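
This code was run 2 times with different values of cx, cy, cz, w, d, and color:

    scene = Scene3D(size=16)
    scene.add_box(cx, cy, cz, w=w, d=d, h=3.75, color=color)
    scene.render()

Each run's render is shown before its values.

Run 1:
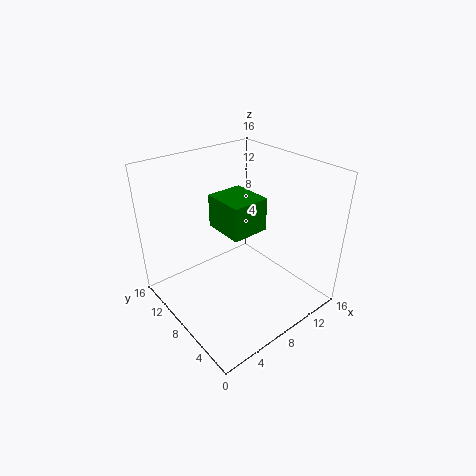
cx = 6.5, cy = 6.5, cz = 8.75, w = 4.25, d = 4.75, color = 'green'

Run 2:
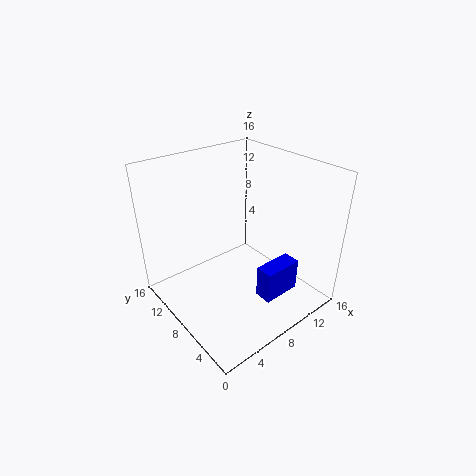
cx = 8.5, cy = 3.25, cz = 1.5, w = 4.5, d = 2, color = 'blue'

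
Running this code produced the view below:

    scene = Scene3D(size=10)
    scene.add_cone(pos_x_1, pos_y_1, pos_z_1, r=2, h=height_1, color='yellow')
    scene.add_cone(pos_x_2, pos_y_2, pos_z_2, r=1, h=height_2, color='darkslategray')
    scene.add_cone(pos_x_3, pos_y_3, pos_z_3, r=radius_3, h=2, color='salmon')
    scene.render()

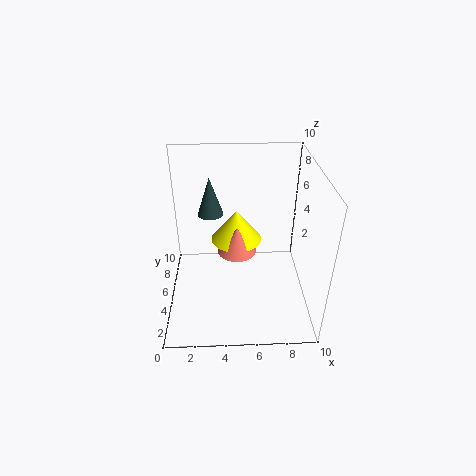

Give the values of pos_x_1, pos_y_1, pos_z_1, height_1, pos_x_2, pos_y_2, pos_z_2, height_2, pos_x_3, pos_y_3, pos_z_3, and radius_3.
pos_x_1 = 5; pos_y_1 = 8; pos_z_1 = 3; height_1 = 2.5; pos_x_2 = 3; pos_y_2 = 8.5; pos_z_2 = 5; height_2 = 3; pos_x_3 = 5; pos_y_3 = 7; pos_z_3 = 2.5; radius_3 = 1.5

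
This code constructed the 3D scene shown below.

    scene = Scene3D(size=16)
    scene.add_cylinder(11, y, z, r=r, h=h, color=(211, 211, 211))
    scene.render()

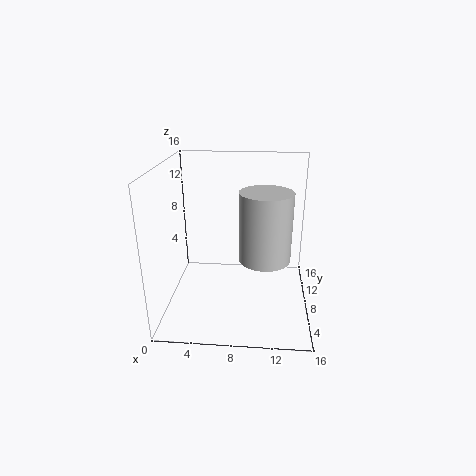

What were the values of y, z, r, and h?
y = 9; z = 5; r = 3; h = 8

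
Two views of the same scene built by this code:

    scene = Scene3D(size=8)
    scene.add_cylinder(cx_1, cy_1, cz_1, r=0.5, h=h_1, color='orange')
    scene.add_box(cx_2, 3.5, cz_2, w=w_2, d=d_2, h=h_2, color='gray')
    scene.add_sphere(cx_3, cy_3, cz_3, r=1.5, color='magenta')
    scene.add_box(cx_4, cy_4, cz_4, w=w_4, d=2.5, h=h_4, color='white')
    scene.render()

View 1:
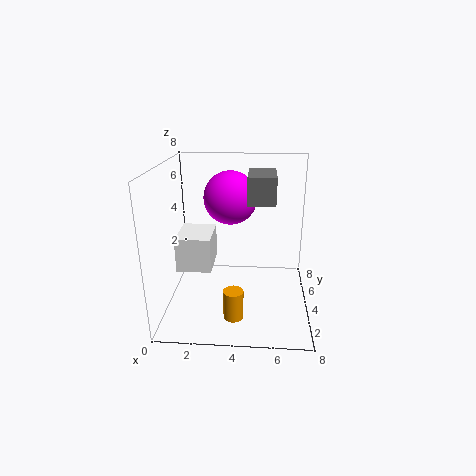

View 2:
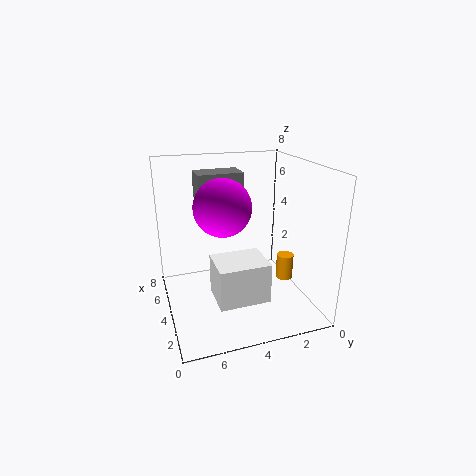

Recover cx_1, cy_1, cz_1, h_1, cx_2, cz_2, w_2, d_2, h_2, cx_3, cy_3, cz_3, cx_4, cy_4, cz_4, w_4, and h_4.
cx_1 = 4; cy_1 = 1; cz_1 = 1; h_1 = 1.5; cx_2 = 4.5; cz_2 = 6; w_2 = 1.5; d_2 = 2.5; h_2 = 1.5; cx_3 = 3.5; cy_3 = 5; cz_3 = 6; cx_4 = 0.5; cy_4 = 3.5; cz_4 = 2; w_4 = 2; h_4 = 2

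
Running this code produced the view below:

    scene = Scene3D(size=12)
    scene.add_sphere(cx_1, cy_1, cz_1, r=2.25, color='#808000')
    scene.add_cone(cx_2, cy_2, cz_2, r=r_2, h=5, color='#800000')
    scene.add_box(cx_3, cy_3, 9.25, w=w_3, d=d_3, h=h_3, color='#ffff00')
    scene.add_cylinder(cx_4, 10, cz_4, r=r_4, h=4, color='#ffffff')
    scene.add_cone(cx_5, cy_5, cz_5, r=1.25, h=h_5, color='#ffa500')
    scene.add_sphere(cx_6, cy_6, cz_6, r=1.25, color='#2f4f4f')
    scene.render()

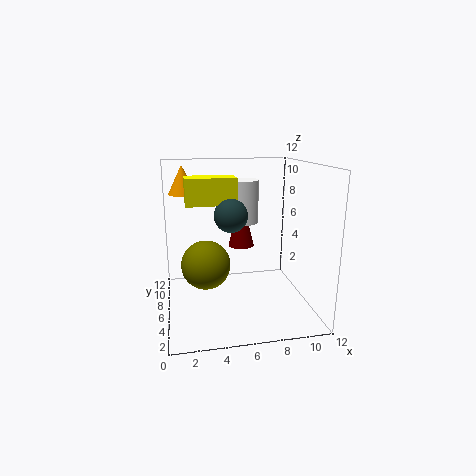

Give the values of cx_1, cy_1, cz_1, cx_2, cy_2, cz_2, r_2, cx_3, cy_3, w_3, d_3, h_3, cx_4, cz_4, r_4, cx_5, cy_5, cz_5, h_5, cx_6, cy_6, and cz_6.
cx_1 = 3.5
cy_1 = 8.5
cz_1 = 2.75
cx_2 = 7.25
cy_2 = 10.5
cz_2 = 3.75
r_2 = 1.25
cx_3 = 1.75
cy_3 = 3.75
w_3 = 3.75
d_3 = 2
h_3 = 2
cx_4 = 7.25
cz_4 = 6.25
r_4 = 1.5
cx_5 = 1.75
cy_5 = 9.25
cz_5 = 9.25
h_5 = 2.5
cx_6 = 5
cy_6 = 3.75
cz_6 = 8.5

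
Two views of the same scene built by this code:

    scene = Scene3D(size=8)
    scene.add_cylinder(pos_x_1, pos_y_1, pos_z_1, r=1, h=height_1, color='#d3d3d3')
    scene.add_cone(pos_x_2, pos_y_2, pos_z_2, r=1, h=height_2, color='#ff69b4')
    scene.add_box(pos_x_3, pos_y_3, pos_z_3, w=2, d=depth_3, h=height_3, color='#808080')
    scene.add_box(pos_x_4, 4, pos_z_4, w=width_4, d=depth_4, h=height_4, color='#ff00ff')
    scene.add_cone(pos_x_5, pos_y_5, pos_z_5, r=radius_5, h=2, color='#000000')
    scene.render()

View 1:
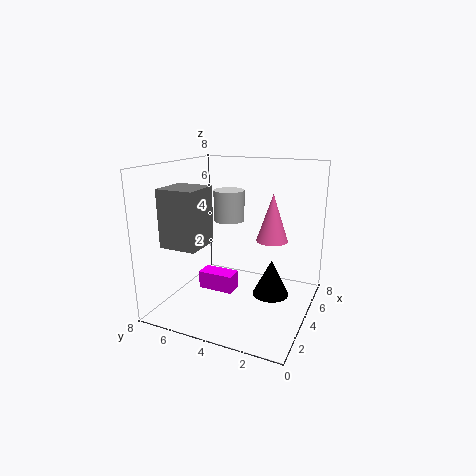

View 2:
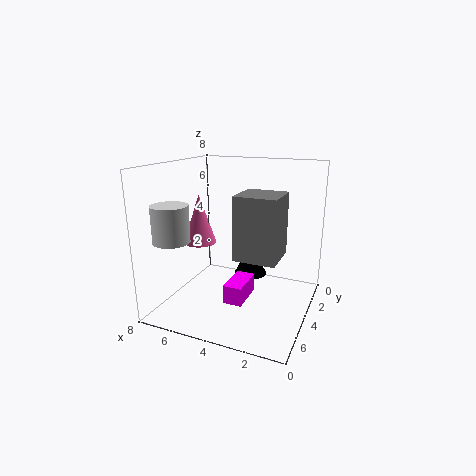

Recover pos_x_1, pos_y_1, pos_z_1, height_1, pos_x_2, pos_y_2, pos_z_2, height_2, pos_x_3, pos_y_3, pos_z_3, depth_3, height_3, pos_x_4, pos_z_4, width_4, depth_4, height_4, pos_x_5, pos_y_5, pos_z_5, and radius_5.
pos_x_1 = 7
pos_y_1 = 6
pos_z_1 = 4
height_1 = 2
pos_x_2 = 7
pos_y_2 = 3
pos_z_2 = 3
height_2 = 3
pos_x_3 = 1
pos_y_3 = 5
pos_z_3 = 4
depth_3 = 2
height_3 = 3
pos_x_4 = 3
pos_z_4 = 1
width_4 = 1
depth_4 = 2
height_4 = 1
pos_x_5 = 4
pos_y_5 = 2
pos_z_5 = 1
radius_5 = 1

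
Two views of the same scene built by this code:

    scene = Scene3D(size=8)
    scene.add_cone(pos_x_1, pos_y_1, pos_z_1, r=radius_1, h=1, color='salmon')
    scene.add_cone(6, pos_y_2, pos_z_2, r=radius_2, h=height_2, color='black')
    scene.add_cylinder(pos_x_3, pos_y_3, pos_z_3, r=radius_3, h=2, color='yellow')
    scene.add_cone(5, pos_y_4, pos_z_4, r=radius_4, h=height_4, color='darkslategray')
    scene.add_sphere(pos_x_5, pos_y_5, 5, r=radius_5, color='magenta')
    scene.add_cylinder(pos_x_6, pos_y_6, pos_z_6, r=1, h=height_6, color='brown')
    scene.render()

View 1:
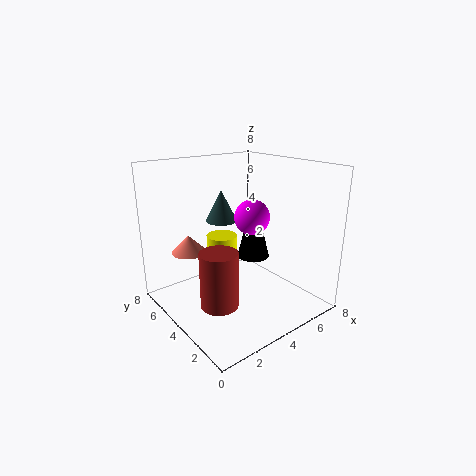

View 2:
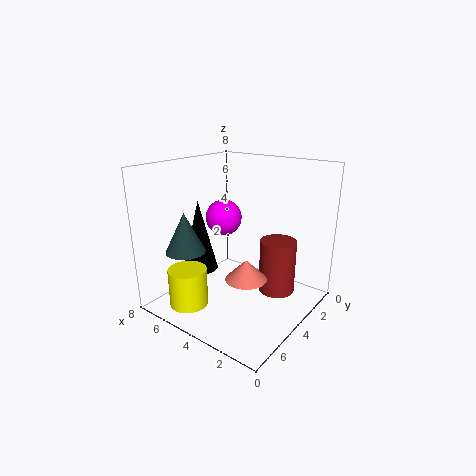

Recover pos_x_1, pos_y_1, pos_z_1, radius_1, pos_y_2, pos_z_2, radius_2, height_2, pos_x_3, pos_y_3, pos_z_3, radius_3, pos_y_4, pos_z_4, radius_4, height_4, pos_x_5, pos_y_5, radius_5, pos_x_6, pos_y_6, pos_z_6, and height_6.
pos_x_1 = 2
pos_y_1 = 6
pos_z_1 = 3
radius_1 = 1
pos_y_2 = 5
pos_z_2 = 2
radius_2 = 1
height_2 = 4
pos_x_3 = 5
pos_y_3 = 7
pos_z_3 = 1
radius_3 = 1
pos_y_4 = 7
pos_z_4 = 4
radius_4 = 1
height_4 = 2
pos_x_5 = 5
pos_y_5 = 4
radius_5 = 1
pos_x_6 = 2
pos_y_6 = 3
pos_z_6 = 1
height_6 = 3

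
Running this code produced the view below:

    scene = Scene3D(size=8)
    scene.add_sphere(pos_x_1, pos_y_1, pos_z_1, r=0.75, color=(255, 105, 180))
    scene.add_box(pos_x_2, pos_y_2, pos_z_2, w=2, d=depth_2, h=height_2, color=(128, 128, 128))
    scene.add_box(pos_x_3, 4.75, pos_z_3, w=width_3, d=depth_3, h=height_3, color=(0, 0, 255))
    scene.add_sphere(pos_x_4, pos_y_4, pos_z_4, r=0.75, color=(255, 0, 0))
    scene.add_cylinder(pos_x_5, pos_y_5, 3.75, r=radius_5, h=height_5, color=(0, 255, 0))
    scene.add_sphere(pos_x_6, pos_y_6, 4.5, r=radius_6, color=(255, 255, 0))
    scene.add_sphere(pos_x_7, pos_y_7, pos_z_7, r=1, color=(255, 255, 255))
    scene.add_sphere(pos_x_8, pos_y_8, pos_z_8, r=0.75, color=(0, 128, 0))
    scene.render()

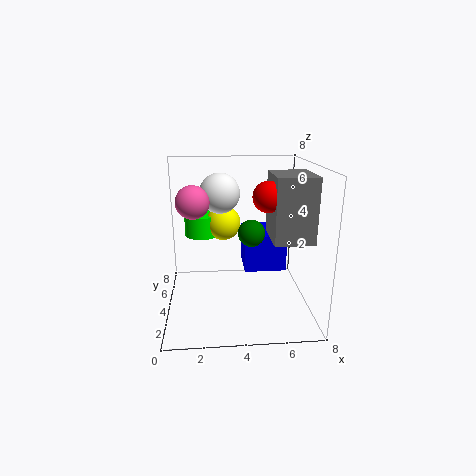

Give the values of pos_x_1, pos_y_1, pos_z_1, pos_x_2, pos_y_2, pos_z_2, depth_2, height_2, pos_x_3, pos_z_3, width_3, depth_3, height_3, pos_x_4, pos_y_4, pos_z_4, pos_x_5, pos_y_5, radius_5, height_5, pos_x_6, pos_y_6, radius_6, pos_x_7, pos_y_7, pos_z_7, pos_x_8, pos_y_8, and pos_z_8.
pos_x_1 = 1.75, pos_y_1 = 1.25, pos_z_1 = 6.75, pos_x_2 = 5.5, pos_y_2 = 1.25, pos_z_2 = 4.5, depth_2 = 2.5, height_2 = 3.25, pos_x_3 = 4.5, pos_z_3 = 1.5, width_3 = 2.5, depth_3 = 2.75, height_3 = 2.25, pos_x_4 = 5.25, pos_y_4 = 2, pos_z_4 = 6.75, pos_x_5 = 2, pos_y_5 = 5.5, radius_5 = 1, height_5 = 1.25, pos_x_6 = 3.25, pos_y_6 = 5.25, radius_6 = 1, pos_x_7 = 3, pos_y_7 = 3, pos_z_7 = 6.75, pos_x_8 = 4.75, pos_y_8 = 4, pos_z_8 = 4.25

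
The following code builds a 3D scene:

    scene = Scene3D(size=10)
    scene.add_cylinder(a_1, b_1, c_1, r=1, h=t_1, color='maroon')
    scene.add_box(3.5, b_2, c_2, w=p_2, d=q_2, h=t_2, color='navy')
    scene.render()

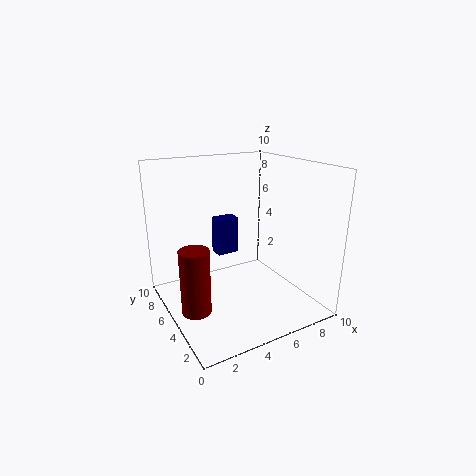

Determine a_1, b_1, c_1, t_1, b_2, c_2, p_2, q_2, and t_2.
a_1 = 1.5; b_1 = 4.5; c_1 = 0.5; t_1 = 4.5; b_2 = 5; c_2 = 4; p_2 = 1.5; q_2 = 1; t_2 = 2.5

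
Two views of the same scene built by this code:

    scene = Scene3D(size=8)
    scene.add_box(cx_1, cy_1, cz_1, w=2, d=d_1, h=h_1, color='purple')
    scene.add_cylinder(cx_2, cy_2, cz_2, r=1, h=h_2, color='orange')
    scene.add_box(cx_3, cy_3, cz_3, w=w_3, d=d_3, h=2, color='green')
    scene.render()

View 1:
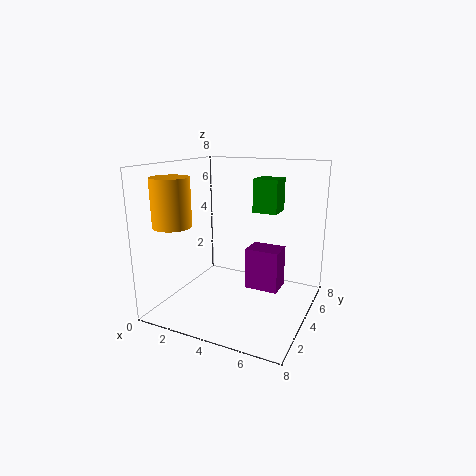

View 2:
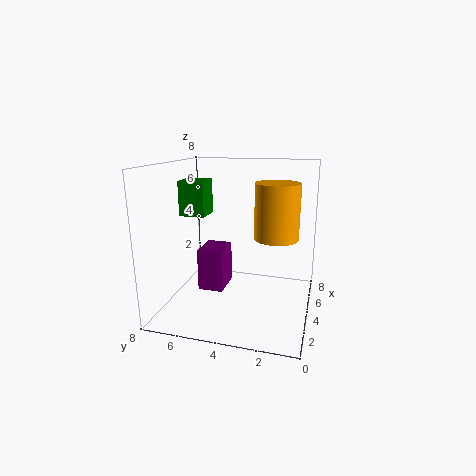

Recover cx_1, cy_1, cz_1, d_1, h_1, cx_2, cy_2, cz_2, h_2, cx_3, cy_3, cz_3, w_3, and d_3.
cx_1 = 4, cy_1 = 5, cz_1 = 0.5, d_1 = 1.5, h_1 = 2.5, cx_2 = 1.5, cy_2 = 1.5, cz_2 = 5, h_2 = 2.5, cx_3 = 4, cy_3 = 6, cz_3 = 5, w_3 = 1.5, d_3 = 1.5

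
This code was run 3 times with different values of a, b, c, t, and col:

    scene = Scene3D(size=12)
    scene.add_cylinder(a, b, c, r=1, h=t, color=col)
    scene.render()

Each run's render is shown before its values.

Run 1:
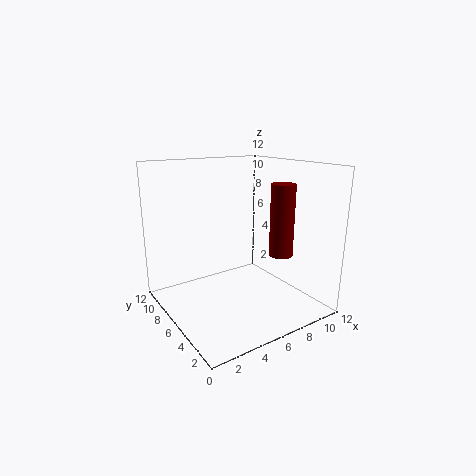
a = 9; b = 4; c = 4.5; t = 6; col = 'maroon'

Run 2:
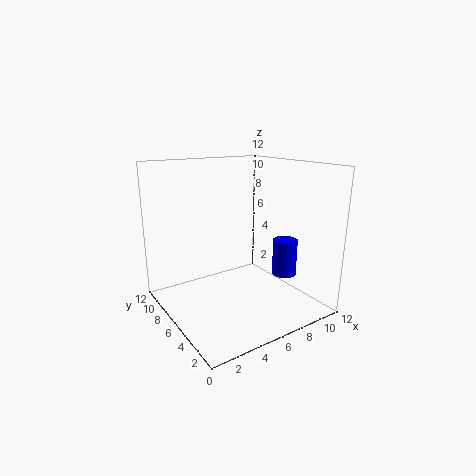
a = 9; b = 3.5; c = 3; t = 3; col = 'blue'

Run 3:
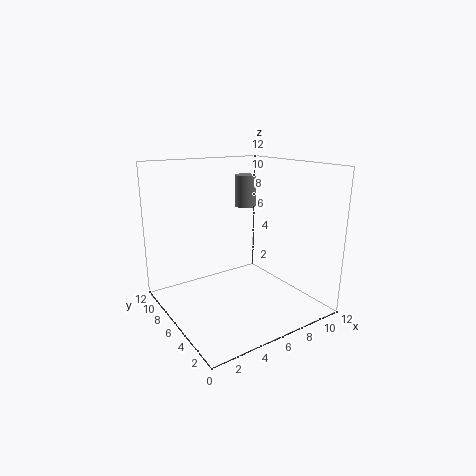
a = 9.5; b = 10; c = 7.5; t = 3; col = 'gray'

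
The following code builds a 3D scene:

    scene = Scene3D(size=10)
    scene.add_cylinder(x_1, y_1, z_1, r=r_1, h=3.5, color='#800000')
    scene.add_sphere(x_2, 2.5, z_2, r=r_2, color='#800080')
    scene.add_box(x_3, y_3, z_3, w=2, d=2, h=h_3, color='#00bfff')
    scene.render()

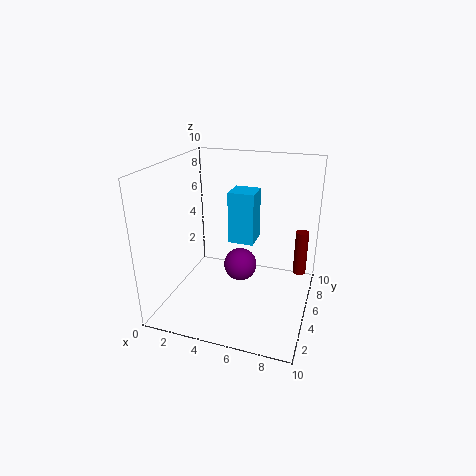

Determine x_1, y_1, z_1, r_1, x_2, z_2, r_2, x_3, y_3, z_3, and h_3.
x_1 = 9
y_1 = 8.5
z_1 = 1
r_1 = 0.5
x_2 = 6
z_2 = 4.5
r_2 = 1
x_3 = 3.5
y_3 = 7
z_3 = 3.5
h_3 = 4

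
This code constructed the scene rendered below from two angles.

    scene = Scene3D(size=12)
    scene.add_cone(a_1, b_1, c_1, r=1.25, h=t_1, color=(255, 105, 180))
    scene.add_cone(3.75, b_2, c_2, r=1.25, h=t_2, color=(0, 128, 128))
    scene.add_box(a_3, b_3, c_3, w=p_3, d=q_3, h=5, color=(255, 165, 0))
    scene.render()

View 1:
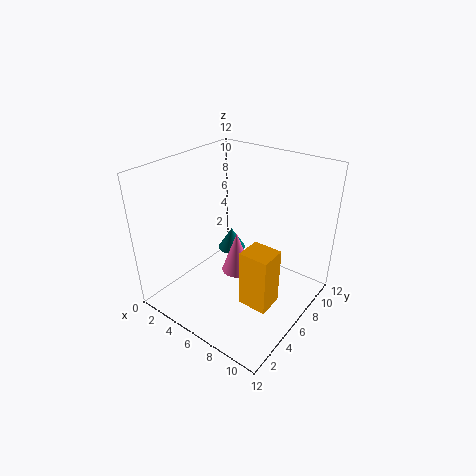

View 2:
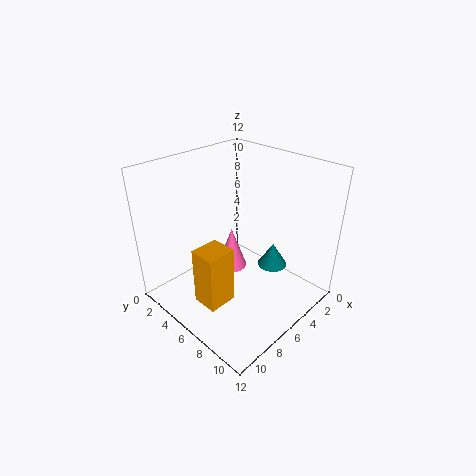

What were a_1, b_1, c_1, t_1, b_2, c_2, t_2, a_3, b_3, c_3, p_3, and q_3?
a_1 = 6.25
b_1 = 5.5
c_1 = 3.25
t_1 = 3.5
b_2 = 8
c_2 = 3.25
t_2 = 2
a_3 = 7.25
b_3 = 4.5
c_3 = 0.75
p_3 = 2.5
q_3 = 2.25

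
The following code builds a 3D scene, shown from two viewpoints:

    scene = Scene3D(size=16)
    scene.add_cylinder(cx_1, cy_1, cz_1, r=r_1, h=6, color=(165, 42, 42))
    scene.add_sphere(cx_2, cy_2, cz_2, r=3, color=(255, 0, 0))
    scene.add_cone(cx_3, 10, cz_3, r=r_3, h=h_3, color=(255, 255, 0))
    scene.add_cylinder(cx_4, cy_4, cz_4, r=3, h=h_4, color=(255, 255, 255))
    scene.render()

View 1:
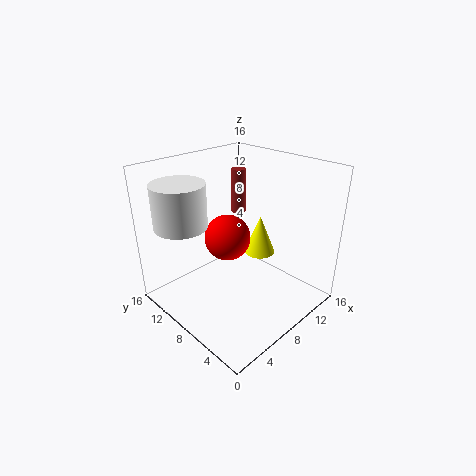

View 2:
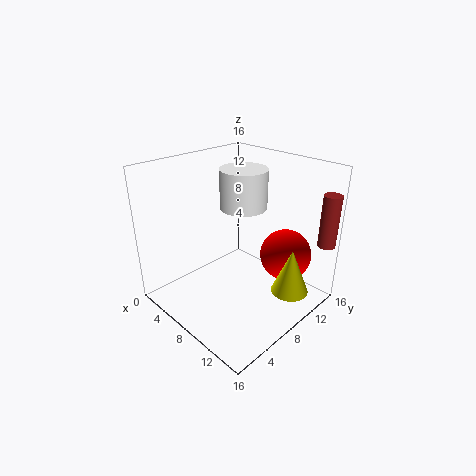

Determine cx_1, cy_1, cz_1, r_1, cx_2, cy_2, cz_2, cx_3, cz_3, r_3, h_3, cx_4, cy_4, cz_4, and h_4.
cx_1 = 15, cy_1 = 15, cz_1 = 7, r_1 = 1, cx_2 = 11, cy_2 = 13, cz_2 = 5, cx_3 = 14, cz_3 = 3, r_3 = 2, h_3 = 5, cx_4 = 4, cy_4 = 13, cz_4 = 9, h_4 = 5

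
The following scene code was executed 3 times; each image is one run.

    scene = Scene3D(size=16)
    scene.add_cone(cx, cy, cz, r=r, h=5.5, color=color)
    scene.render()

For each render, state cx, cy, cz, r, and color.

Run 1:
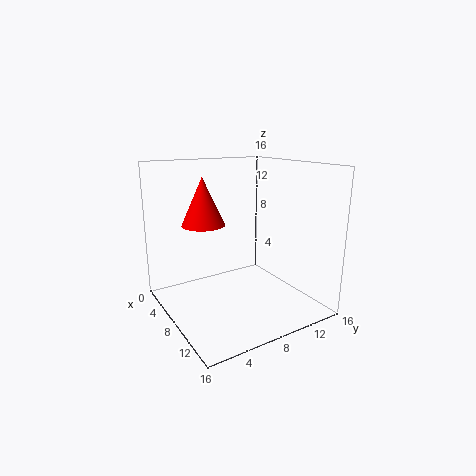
cx = 4.5, cy = 5.5, cz = 9, r = 2.5, color = 'red'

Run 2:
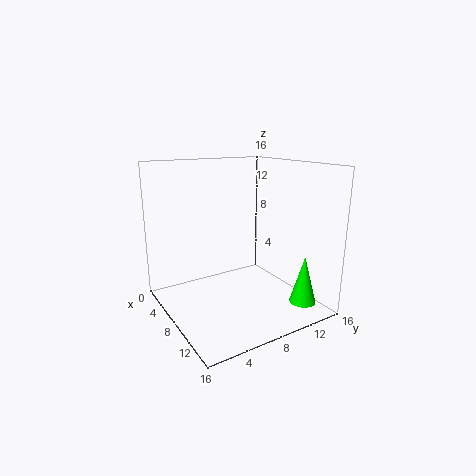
cx = 12.5, cy = 14, cz = 0.5, r = 1.5, color = 'lime'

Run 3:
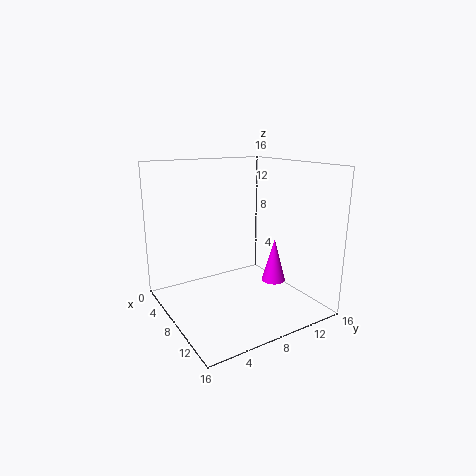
cx = 7, cy = 14, cz = 1, r = 1.5, color = 'magenta'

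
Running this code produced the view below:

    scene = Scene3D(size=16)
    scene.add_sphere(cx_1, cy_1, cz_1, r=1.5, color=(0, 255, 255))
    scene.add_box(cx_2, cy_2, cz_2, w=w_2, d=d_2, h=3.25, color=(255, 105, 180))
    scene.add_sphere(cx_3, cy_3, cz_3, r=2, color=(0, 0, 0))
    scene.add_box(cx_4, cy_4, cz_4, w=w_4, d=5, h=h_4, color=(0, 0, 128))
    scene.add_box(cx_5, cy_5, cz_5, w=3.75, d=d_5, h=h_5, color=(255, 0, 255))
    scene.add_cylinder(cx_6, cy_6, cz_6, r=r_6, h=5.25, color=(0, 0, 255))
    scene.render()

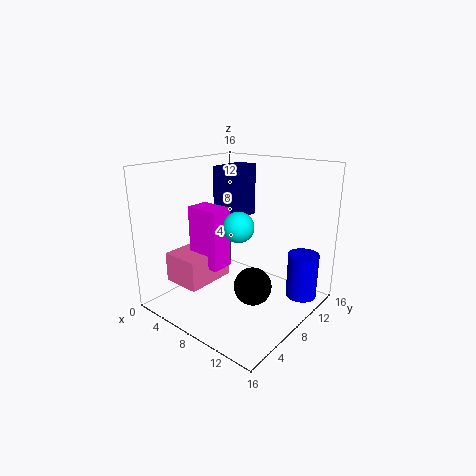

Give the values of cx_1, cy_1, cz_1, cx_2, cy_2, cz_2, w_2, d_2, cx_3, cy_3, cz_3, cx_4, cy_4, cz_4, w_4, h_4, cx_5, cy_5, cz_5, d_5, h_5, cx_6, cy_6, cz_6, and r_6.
cx_1 = 10.75
cy_1 = 4.75
cz_1 = 10.75
cx_2 = 2.75
cy_2 = 2
cz_2 = 3.5
w_2 = 4.25
d_2 = 5.5
cx_3 = 11.25
cy_3 = 6.5
cz_3 = 3.75
cx_4 = 2
cy_4 = 10.5
cz_4 = 8.5
w_4 = 2.75
h_4 = 6.5
cx_5 = 4.25
cy_5 = 4.25
cz_5 = 5.25
d_5 = 2.5
h_5 = 6.5
cx_6 = 13.75
cy_6 = 12.75
cz_6 = 0.75
r_6 = 1.75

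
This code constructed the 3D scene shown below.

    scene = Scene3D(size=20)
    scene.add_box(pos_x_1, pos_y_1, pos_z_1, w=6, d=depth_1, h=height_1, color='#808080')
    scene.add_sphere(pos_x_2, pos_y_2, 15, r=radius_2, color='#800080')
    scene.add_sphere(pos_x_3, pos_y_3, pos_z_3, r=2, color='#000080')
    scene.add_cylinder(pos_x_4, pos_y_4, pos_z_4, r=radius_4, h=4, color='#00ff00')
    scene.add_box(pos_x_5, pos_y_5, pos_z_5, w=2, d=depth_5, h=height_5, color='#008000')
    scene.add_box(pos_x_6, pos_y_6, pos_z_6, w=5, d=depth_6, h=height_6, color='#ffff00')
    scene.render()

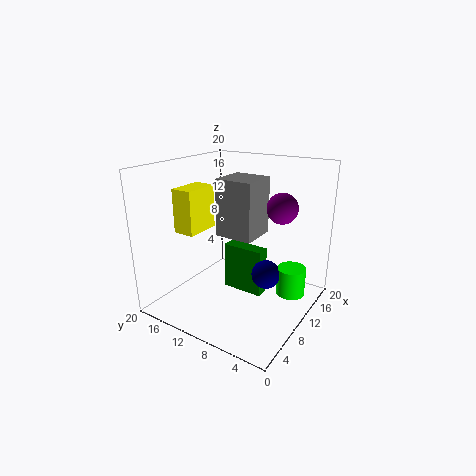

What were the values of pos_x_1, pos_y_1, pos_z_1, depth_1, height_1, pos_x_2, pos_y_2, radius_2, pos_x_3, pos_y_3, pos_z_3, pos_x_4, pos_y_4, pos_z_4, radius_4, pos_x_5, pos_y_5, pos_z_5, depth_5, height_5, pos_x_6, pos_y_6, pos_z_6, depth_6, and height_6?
pos_x_1 = 13, pos_y_1 = 10, pos_z_1 = 8, depth_1 = 6, height_1 = 9, pos_x_2 = 11, pos_y_2 = 4, radius_2 = 2, pos_x_3 = 11, pos_y_3 = 6, pos_z_3 = 5, pos_x_4 = 13, pos_y_4 = 3, pos_z_4 = 2, radius_4 = 2, pos_x_5 = 11, pos_y_5 = 7, pos_z_5 = 1, depth_5 = 6, height_5 = 7, pos_x_6 = 5, pos_y_6 = 14, pos_z_6 = 11, depth_6 = 3, height_6 = 6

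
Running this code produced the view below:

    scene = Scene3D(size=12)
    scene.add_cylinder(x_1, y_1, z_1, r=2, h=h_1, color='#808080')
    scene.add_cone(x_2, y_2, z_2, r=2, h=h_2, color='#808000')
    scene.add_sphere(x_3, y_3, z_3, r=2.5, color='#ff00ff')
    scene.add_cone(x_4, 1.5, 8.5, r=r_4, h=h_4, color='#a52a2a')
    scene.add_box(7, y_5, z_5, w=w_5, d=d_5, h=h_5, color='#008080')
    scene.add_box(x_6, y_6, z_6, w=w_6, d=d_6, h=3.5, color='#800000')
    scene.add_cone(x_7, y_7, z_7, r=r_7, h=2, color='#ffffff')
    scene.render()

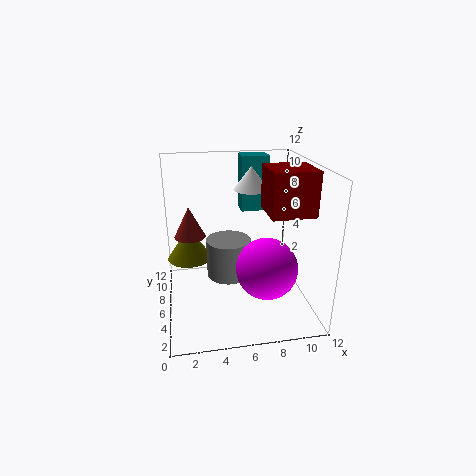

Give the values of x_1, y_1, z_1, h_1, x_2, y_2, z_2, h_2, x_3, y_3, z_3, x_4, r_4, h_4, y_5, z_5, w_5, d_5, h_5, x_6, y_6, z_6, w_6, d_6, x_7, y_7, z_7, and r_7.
x_1 = 5.5; y_1 = 8; z_1 = 1.5; h_1 = 3.5; x_2 = 2; y_2 = 9; z_2 = 3; h_2 = 3; x_3 = 8; y_3 = 4; z_3 = 4; x_4 = 2; r_4 = 1; h_4 = 2; y_5 = 9.5; z_5 = 7; w_5 = 2.5; d_5 = 2; h_5 = 5; x_6 = 8; y_6 = 3; z_6 = 8.5; w_6 = 3.5; d_6 = 3.5; x_7 = 7.5; y_7 = 8; z_7 = 9.5; r_7 = 1.5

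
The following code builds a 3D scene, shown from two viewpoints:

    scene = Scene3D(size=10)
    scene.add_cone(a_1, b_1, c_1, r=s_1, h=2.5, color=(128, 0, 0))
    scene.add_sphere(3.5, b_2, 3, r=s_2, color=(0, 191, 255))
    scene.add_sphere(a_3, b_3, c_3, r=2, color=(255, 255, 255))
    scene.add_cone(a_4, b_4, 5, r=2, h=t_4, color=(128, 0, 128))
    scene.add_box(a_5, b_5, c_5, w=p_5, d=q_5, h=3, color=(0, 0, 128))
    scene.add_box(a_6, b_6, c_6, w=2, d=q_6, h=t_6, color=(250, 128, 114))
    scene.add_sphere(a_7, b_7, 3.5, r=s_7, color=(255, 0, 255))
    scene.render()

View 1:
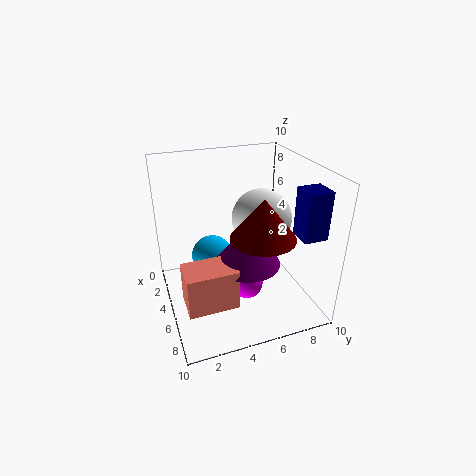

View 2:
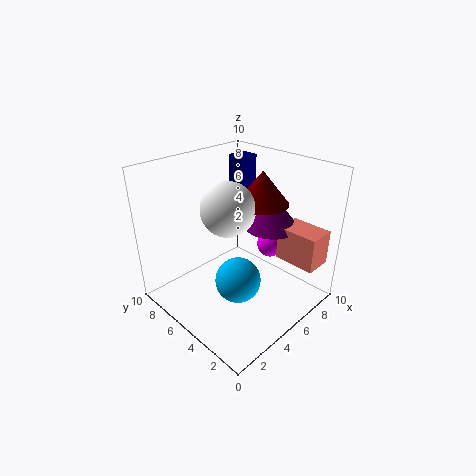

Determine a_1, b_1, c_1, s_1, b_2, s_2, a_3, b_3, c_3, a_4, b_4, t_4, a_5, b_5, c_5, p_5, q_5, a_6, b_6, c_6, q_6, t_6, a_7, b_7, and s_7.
a_1 = 8, b_1 = 5.5, c_1 = 6.5, s_1 = 2, b_2 = 3.5, s_2 = 1.5, a_3 = 5.5, b_3 = 6.5, c_3 = 6.5, a_4 = 8, b_4 = 4.5, t_4 = 2.5, a_5 = 8, b_5 = 7.5, c_5 = 6.5, p_5 = 1.5, q_5 = 1.5, a_6 = 7.5, b_6 = 0.5, c_6 = 3, q_6 = 3, t_6 = 2.5, a_7 = 8, b_7 = 4.5, s_7 = 1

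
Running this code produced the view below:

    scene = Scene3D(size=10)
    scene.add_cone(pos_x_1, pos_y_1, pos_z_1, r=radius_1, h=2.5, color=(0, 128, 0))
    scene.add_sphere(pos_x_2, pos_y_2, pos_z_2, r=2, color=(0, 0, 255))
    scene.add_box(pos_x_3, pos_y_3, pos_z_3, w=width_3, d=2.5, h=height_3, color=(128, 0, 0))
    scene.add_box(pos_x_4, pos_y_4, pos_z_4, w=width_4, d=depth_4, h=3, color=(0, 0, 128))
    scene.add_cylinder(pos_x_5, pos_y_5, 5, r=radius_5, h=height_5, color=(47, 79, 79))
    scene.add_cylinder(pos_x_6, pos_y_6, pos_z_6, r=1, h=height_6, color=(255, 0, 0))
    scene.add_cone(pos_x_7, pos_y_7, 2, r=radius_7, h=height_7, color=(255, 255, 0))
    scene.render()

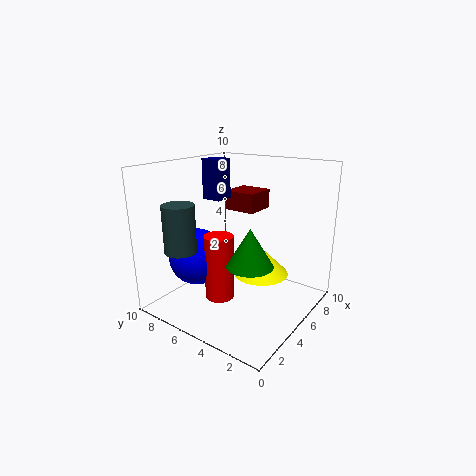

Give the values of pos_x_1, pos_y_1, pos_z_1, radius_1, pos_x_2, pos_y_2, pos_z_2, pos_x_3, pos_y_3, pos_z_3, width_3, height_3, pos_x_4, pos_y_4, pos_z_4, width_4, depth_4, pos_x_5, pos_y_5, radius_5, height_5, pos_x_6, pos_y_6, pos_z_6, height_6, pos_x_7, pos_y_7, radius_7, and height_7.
pos_x_1 = 3.5, pos_y_1 = 3, pos_z_1 = 4, radius_1 = 1.5, pos_x_2 = 3.5, pos_y_2 = 7.5, pos_z_2 = 3.5, pos_x_3 = 7.5, pos_y_3 = 5.5, pos_z_3 = 6, width_3 = 2.5, height_3 = 1.5, pos_x_4 = 6, pos_y_4 = 7.5, pos_z_4 = 7, width_4 = 1.5, depth_4 = 1.5, pos_x_5 = 1, pos_y_5 = 6.5, radius_5 = 1, height_5 = 3, pos_x_6 = 3.5, pos_y_6 = 5.5, pos_z_6 = 1, height_6 = 4.5, pos_x_7 = 6.5, pos_y_7 = 4, radius_7 = 2, height_7 = 2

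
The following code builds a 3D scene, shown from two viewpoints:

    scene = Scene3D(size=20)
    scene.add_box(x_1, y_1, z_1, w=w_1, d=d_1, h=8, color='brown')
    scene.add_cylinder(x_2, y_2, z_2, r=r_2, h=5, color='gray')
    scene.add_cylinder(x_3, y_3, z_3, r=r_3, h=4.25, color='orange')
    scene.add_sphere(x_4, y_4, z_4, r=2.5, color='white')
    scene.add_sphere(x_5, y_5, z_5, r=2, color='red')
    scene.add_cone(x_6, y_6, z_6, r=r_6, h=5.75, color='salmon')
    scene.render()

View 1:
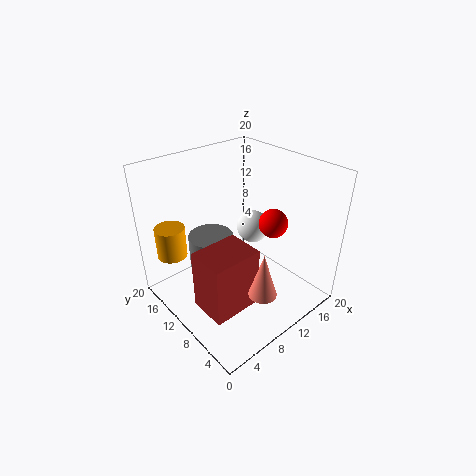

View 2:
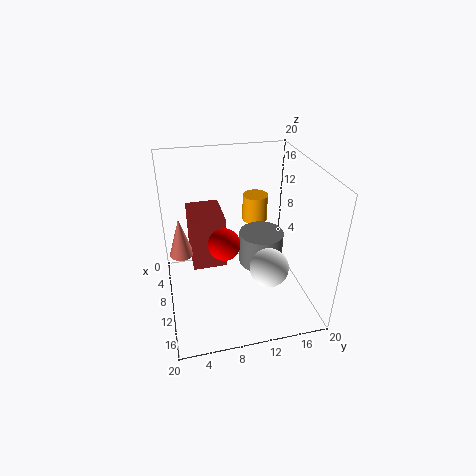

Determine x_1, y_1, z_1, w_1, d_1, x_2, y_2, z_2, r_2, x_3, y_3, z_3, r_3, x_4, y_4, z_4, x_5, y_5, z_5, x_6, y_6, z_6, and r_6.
x_1 = 1.5; y_1 = 3.75; z_1 = 4; w_1 = 6.5; d_1 = 5; x_2 = 8.25; y_2 = 14; z_2 = 4.25; r_2 = 3.25; x_3 = 2.25; y_3 = 14.75; z_3 = 8.25; r_3 = 2; x_4 = 15.5; y_4 = 12.75; z_4 = 8.5; x_5 = 14; y_5 = 7.25; z_5 = 12; x_6 = 7.25; y_6 = 2.25; z_6 = 6.75; r_6 = 1.75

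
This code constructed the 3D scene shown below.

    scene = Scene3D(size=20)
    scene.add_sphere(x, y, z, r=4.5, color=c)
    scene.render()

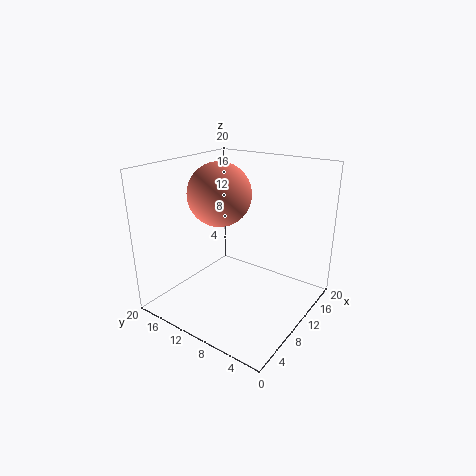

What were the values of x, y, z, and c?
x = 10.5
y = 13.5
z = 15.5
c = 'salmon'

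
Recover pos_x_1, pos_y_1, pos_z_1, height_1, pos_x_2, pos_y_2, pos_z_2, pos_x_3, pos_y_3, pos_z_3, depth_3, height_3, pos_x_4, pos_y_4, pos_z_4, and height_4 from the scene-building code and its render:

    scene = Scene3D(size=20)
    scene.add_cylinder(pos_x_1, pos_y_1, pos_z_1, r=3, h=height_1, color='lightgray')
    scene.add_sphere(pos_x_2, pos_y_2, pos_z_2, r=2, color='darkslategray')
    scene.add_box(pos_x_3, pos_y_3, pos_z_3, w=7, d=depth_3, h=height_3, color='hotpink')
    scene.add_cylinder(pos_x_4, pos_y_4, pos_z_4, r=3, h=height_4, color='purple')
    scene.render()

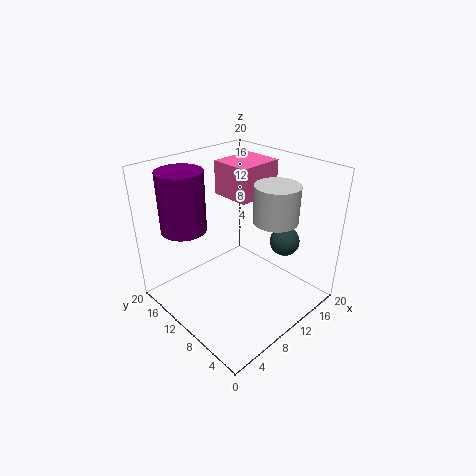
pos_x_1 = 13
pos_y_1 = 6
pos_z_1 = 13
height_1 = 5
pos_x_2 = 14
pos_y_2 = 5
pos_z_2 = 10
pos_x_3 = 12
pos_y_3 = 11
pos_z_3 = 14
depth_3 = 6
height_3 = 5
pos_x_4 = 4
pos_y_4 = 14
pos_z_4 = 12
height_4 = 8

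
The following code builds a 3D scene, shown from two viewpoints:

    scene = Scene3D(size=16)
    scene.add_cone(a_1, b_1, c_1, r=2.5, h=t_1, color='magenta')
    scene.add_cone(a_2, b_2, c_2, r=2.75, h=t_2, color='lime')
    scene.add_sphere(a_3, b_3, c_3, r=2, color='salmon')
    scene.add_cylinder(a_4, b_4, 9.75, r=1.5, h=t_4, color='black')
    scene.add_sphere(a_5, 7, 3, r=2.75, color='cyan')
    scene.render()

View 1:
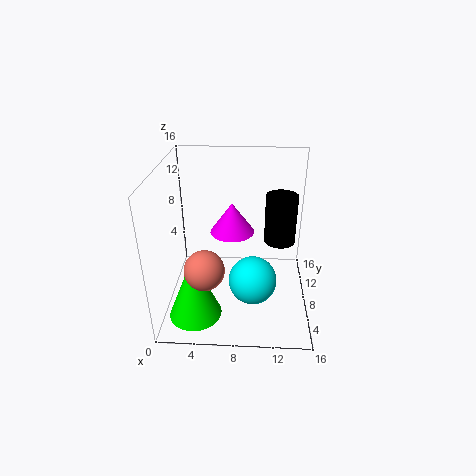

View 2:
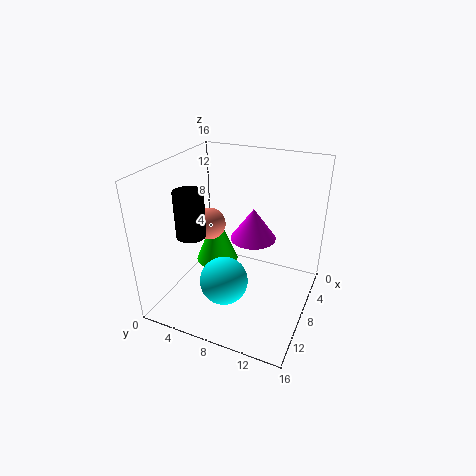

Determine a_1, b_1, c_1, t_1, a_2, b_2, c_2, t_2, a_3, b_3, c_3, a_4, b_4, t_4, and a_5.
a_1 = 7.25
b_1 = 9.5
c_1 = 8
t_1 = 3.5
a_2 = 3.75
b_2 = 3
c_2 = 1.5
t_2 = 6.75
a_3 = 5
b_3 = 2.75
c_3 = 7.25
a_4 = 12.25
b_4 = 4.75
t_4 = 4.75
a_5 = 9.75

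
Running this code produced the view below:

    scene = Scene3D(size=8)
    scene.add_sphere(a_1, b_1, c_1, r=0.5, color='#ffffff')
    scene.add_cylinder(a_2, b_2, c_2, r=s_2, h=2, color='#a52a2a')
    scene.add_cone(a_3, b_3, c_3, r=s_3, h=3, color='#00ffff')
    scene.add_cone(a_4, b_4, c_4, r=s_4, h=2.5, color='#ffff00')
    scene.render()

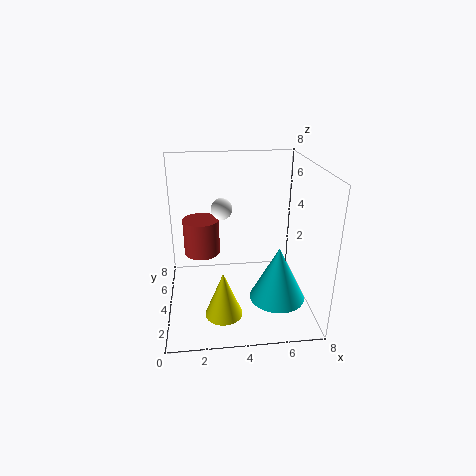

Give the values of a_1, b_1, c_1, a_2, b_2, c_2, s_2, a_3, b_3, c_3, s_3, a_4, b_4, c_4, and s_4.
a_1 = 3, b_1 = 2, c_1 = 6.5, a_2 = 2, b_2 = 4.5, c_2 = 3, s_2 = 1, a_3 = 6, b_3 = 2.5, c_3 = 1, s_3 = 1.5, a_4 = 3, b_4 = 2, c_4 = 0.5, s_4 = 1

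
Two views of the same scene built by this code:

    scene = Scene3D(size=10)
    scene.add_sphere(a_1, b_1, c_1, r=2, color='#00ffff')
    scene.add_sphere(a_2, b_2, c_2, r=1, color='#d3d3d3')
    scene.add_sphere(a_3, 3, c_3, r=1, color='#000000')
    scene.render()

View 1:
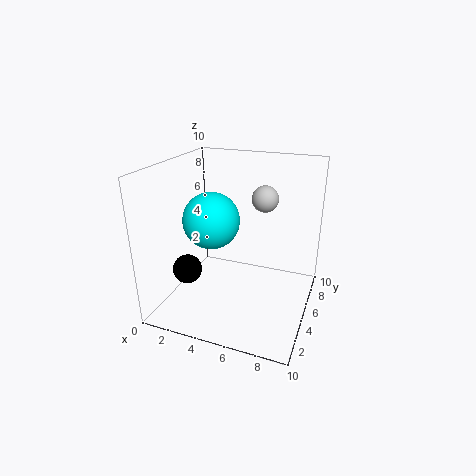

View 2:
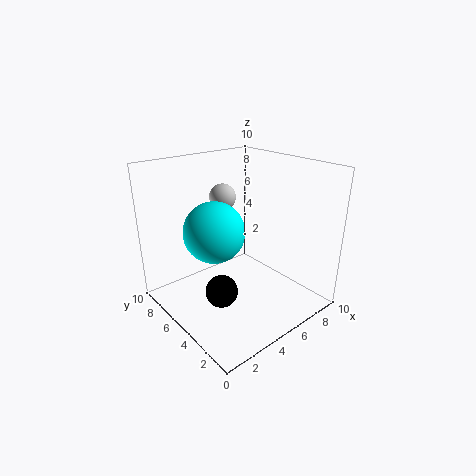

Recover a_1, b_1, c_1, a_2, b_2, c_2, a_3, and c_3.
a_1 = 3
b_1 = 5
c_1 = 6
a_2 = 6
b_2 = 8
c_2 = 7
a_3 = 2
c_3 = 3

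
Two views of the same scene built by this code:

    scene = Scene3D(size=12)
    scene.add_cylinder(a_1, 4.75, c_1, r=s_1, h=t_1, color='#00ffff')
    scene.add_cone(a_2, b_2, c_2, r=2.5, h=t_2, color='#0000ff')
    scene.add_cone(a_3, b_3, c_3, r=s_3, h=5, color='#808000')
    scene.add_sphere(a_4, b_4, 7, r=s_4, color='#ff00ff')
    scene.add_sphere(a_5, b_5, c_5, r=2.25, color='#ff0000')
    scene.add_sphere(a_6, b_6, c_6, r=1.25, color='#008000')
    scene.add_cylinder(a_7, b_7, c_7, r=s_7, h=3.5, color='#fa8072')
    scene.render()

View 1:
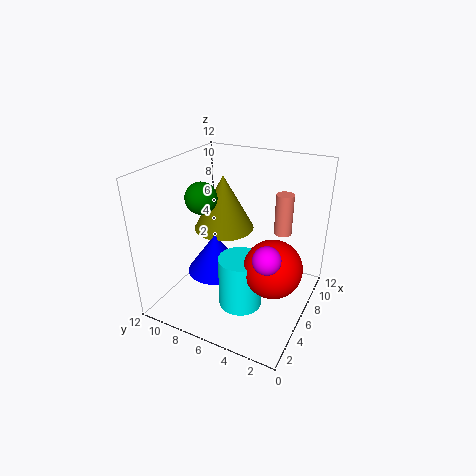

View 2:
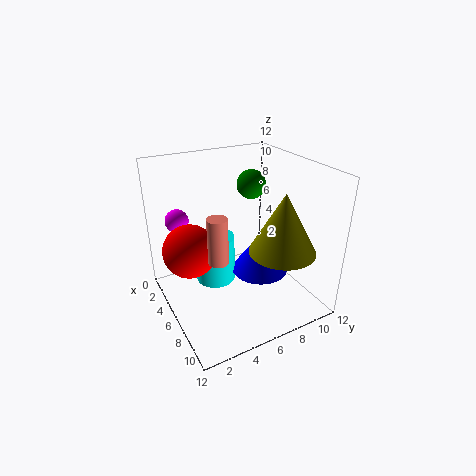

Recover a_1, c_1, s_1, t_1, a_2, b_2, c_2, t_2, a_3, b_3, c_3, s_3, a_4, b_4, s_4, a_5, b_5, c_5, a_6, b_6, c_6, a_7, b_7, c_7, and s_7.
a_1 = 4, c_1 = 1.25, s_1 = 1.75, t_1 = 4.25, a_2 = 6, b_2 = 8.25, c_2 = 2.25, t_2 = 3.5, a_3 = 8.5, b_3 = 8.75, c_3 = 5.25, s_3 = 2.75, a_4 = 2.5, b_4 = 2, s_4 = 1, a_5 = 4.5, b_5 = 2.25, c_5 = 5, a_6 = 4.25, b_6 = 8.25, c_6 = 9.75, a_7 = 8.5, b_7 = 3, c_7 = 6, s_7 = 0.75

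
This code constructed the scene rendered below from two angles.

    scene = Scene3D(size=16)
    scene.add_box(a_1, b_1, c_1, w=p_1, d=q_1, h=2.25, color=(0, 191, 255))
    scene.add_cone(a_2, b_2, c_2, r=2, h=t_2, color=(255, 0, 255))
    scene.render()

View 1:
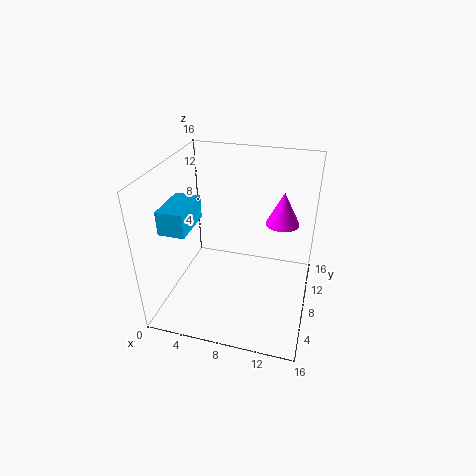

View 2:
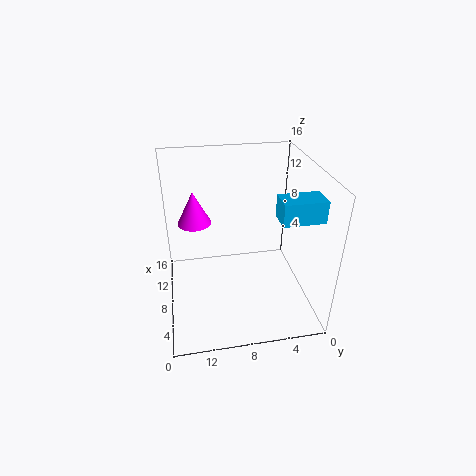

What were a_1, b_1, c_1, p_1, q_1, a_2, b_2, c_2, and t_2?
a_1 = 2.75, b_1 = 0.5, c_1 = 12, p_1 = 2.5, q_1 = 4.25, a_2 = 12.25, b_2 = 12.5, c_2 = 8, t_2 = 4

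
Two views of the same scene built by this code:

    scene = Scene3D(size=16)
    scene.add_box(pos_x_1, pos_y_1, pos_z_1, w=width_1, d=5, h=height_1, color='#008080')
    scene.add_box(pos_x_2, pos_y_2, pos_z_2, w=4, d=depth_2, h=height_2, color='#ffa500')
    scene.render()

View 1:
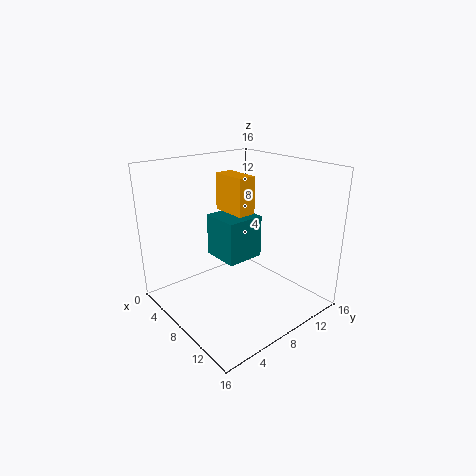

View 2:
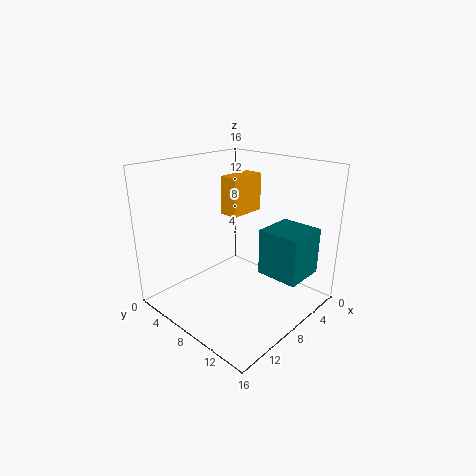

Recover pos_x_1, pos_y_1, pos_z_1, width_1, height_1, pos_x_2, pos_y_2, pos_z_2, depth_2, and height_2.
pos_x_1 = 0.5
pos_y_1 = 9
pos_z_1 = 3
width_1 = 5
height_1 = 5.5
pos_x_2 = 5.5
pos_y_2 = 7
pos_z_2 = 11
depth_2 = 2
height_2 = 4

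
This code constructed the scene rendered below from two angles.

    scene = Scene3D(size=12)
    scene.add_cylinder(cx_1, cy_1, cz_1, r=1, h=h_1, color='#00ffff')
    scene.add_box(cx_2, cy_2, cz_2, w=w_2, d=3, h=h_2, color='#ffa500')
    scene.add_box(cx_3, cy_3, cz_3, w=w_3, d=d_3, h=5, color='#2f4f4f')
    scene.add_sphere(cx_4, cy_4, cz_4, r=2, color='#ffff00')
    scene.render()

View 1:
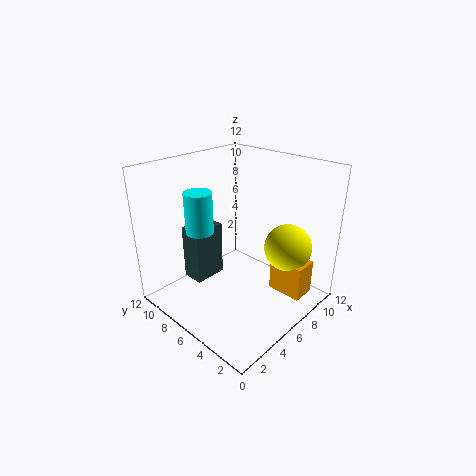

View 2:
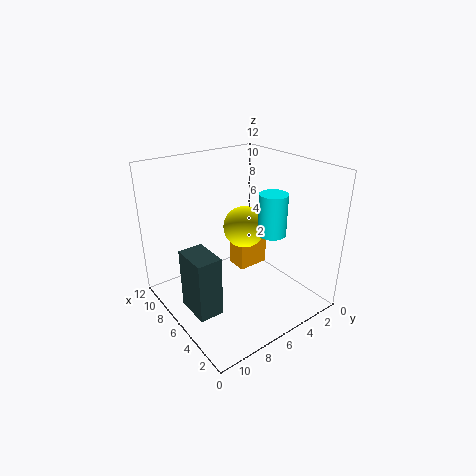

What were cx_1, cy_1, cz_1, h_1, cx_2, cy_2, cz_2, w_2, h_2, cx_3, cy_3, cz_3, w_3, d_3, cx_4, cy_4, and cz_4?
cx_1 = 2
cy_1 = 6
cz_1 = 8
h_1 = 3
cx_2 = 8
cy_2 = 1
cz_2 = 1
w_2 = 2
h_2 = 3
cx_3 = 4
cy_3 = 9
cz_3 = 1
w_3 = 3
d_3 = 2
cx_4 = 9
cy_4 = 3
cz_4 = 5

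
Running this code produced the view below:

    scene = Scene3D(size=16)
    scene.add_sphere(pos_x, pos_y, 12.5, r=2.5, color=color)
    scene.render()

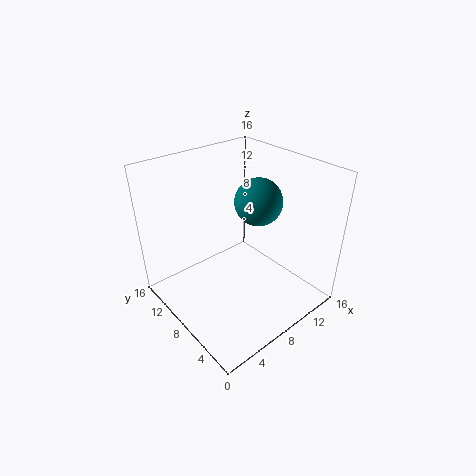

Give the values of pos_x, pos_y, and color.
pos_x = 9.5, pos_y = 6.5, color = 'teal'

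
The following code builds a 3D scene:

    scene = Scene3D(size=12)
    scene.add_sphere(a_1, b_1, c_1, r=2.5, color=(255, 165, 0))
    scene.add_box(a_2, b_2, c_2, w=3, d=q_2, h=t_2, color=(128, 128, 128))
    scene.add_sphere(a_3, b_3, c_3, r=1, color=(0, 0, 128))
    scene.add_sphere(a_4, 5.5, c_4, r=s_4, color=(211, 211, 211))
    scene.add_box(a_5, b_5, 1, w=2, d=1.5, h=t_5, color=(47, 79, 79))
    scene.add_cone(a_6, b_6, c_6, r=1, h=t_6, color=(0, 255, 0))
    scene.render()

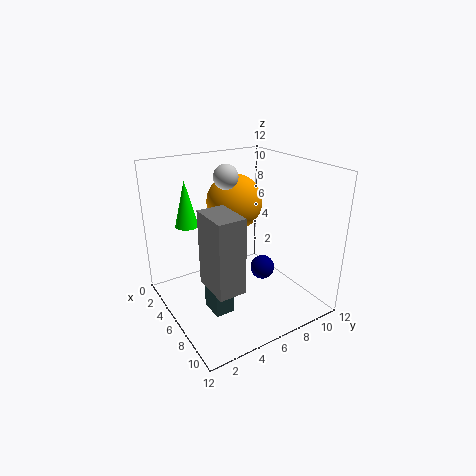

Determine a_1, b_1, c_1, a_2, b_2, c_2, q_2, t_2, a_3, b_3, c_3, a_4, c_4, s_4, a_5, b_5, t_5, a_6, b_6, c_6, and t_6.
a_1 = 3
b_1 = 7.5
c_1 = 8
a_2 = 8
b_2 = 1.5
c_2 = 4.5
q_2 = 2
t_2 = 5.5
a_3 = 7.5
b_3 = 7.5
c_3 = 3.5
a_4 = 5
c_4 = 11
s_4 = 1
a_5 = 6.5
b_5 = 2.5
t_5 = 3.5
a_6 = 2.5
b_6 = 3
c_6 = 6.5
t_6 = 4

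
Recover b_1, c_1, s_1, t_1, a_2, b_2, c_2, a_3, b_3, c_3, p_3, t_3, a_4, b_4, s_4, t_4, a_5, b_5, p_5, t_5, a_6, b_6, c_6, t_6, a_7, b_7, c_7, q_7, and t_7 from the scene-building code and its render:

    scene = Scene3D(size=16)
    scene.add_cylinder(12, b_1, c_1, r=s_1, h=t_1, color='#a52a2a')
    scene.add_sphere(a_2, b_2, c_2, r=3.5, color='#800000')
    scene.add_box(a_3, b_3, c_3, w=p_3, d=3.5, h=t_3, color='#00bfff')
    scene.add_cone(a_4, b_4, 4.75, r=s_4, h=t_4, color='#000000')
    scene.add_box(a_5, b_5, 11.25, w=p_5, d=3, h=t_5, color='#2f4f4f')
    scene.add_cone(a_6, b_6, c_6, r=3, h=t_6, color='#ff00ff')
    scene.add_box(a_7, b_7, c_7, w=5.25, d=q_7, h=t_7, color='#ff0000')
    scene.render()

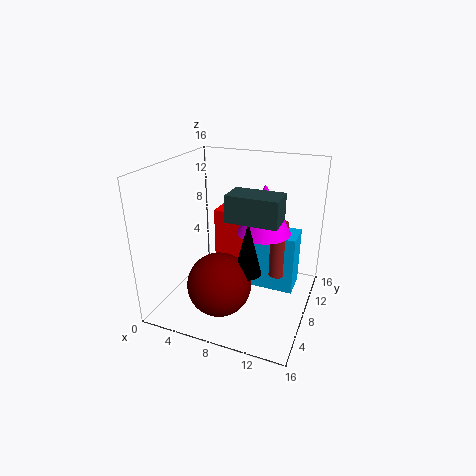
b_1 = 10.5, c_1 = 2.75, s_1 = 1, t_1 = 6.75, a_2 = 7, b_2 = 5, c_2 = 3.5, a_3 = 8.5, b_3 = 10, c_3 = 0.75, p_3 = 5.5, t_3 = 7, a_4 = 9.75, b_4 = 6.5, s_4 = 1.5, t_4 = 6, a_5 = 8, b_5 = 4.5, p_5 = 5.25, t_5 = 2.75, a_6 = 10.5, b_6 = 9.5, c_6 = 8.5, t_6 = 5.5, a_7 = 3.25, b_7 = 11.75, c_7 = 2.75, q_7 = 3, t_7 = 6.5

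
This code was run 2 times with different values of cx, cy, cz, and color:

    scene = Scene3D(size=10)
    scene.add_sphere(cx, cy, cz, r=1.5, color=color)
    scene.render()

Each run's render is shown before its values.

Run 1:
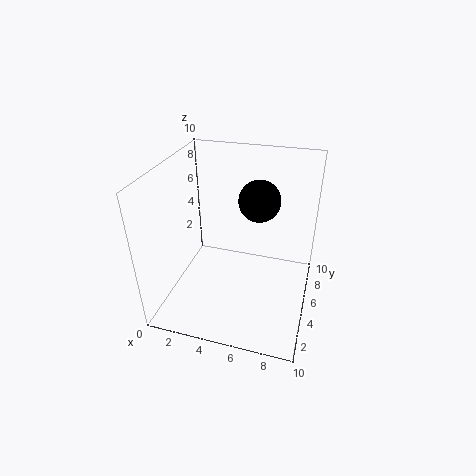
cx = 6
cy = 7
cz = 7
color = 'black'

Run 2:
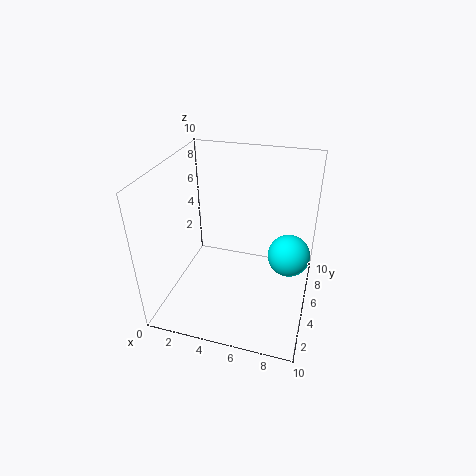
cx = 8.5
cy = 6
cz = 3.5
color = 'cyan'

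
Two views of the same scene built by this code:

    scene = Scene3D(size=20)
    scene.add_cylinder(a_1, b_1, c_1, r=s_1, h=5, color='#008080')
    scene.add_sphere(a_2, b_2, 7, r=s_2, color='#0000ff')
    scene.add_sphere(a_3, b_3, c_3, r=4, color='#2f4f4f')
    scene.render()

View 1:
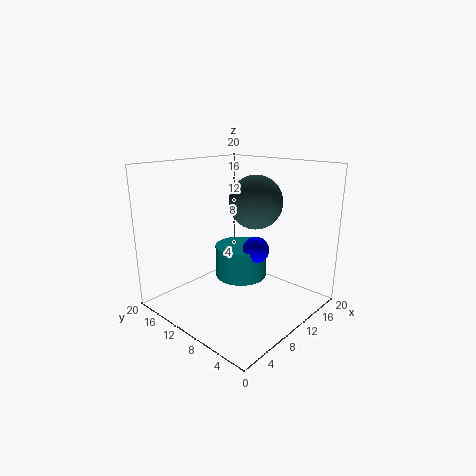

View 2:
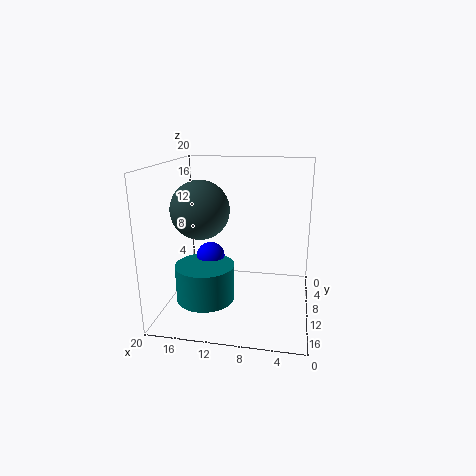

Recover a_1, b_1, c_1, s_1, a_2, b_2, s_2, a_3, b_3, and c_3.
a_1 = 14, b_1 = 13, c_1 = 2, s_1 = 4, a_2 = 14, b_2 = 10, s_2 = 2, a_3 = 15, b_3 = 11, c_3 = 14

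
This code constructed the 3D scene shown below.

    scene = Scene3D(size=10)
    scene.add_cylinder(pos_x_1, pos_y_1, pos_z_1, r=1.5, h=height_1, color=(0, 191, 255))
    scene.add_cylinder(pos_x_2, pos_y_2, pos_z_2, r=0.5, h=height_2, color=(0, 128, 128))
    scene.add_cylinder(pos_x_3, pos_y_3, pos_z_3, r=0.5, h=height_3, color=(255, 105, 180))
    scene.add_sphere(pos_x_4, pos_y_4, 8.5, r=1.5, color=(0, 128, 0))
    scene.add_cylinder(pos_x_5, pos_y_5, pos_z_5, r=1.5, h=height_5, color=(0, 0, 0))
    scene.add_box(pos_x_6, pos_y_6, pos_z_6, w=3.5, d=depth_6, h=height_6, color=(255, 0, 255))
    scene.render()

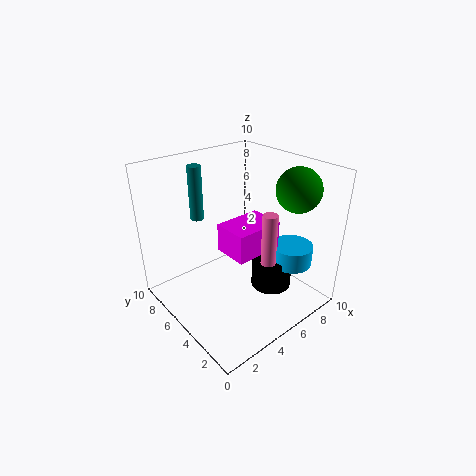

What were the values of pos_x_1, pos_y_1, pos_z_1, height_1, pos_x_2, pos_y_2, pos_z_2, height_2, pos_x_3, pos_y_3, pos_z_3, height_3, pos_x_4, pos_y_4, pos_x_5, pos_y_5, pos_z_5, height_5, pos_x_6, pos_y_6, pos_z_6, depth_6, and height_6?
pos_x_1 = 8.5
pos_y_1 = 3
pos_z_1 = 2.5
height_1 = 1.5
pos_x_2 = 4
pos_y_2 = 8.5
pos_z_2 = 5.5
height_2 = 4
pos_x_3 = 5.5
pos_y_3 = 2.5
pos_z_3 = 4
height_3 = 3.5
pos_x_4 = 8
pos_y_4 = 2.5
pos_x_5 = 7.5
pos_y_5 = 4
pos_z_5 = 0.5
height_5 = 2.5
pos_x_6 = 4
pos_y_6 = 3.5
pos_z_6 = 4
depth_6 = 2.5
height_6 = 2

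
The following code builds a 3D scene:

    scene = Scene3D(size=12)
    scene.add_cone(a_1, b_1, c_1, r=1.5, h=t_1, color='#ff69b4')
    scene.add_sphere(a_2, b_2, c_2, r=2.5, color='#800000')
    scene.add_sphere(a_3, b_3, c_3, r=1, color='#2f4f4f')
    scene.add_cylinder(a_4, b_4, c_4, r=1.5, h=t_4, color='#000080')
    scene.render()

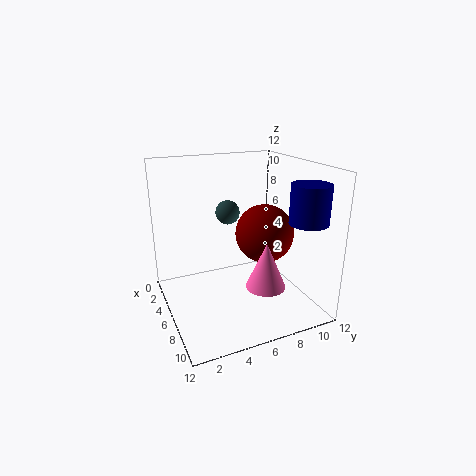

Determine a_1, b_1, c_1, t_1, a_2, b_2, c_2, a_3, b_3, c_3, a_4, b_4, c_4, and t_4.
a_1 = 10, b_1 = 6.5, c_1 = 3.5, t_1 = 3.5, a_2 = 6, b_2 = 8.5, c_2 = 6, a_3 = 5, b_3 = 5.5, c_3 = 8, a_4 = 10, b_4 = 10, c_4 = 8, t_4 = 3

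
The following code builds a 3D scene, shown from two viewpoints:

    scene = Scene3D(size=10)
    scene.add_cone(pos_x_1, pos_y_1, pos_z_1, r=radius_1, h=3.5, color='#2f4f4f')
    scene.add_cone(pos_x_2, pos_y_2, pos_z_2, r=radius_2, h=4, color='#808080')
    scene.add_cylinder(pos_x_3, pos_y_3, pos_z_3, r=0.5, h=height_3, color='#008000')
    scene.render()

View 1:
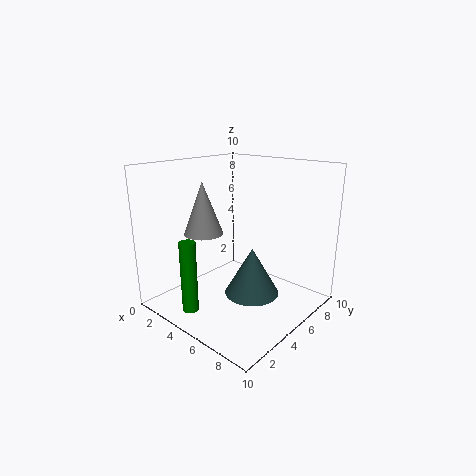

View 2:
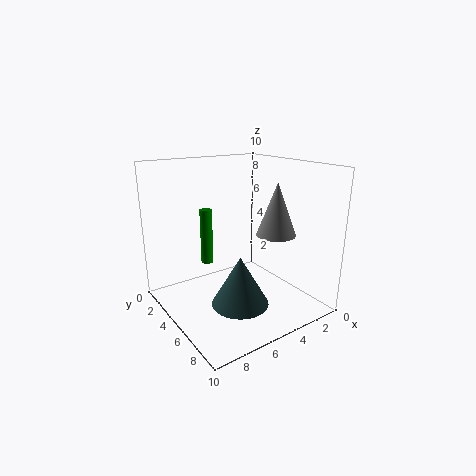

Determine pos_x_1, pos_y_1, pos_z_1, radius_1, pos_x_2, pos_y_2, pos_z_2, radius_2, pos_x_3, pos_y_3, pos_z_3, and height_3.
pos_x_1 = 5.5; pos_y_1 = 6; pos_z_1 = 0.5; radius_1 = 2; pos_x_2 = 1.5; pos_y_2 = 5; pos_z_2 = 4.5; radius_2 = 1.5; pos_x_3 = 5; pos_y_3 = 0.5; pos_z_3 = 1.5; height_3 = 4.5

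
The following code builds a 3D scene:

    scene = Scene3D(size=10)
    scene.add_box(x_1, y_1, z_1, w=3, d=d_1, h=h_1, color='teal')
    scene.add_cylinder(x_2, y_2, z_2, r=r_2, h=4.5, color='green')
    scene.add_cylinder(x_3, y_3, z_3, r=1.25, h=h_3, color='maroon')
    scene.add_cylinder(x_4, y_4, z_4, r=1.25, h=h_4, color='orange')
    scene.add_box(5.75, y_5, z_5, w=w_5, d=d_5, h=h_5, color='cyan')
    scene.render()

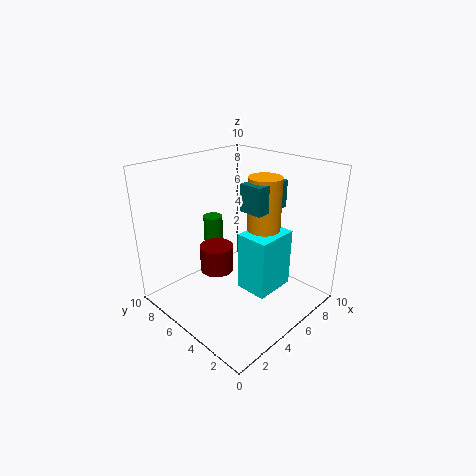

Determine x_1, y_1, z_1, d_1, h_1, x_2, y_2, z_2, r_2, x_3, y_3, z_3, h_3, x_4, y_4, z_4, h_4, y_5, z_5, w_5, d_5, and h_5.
x_1 = 6; y_1 = 4; z_1 = 6.5; d_1 = 1.75; h_1 = 2; x_2 = 6; y_2 = 8.75; z_2 = 0.75; r_2 = 0.75; x_3 = 4.75; y_3 = 7; z_3 = 1.75; h_3 = 2; x_4 = 7.75; y_4 = 5; z_4 = 3.75; h_4 = 5; y_5 = 3.25; z_5 = 0.25; w_5 = 3.25; d_5 = 2.5; h_5 = 4.5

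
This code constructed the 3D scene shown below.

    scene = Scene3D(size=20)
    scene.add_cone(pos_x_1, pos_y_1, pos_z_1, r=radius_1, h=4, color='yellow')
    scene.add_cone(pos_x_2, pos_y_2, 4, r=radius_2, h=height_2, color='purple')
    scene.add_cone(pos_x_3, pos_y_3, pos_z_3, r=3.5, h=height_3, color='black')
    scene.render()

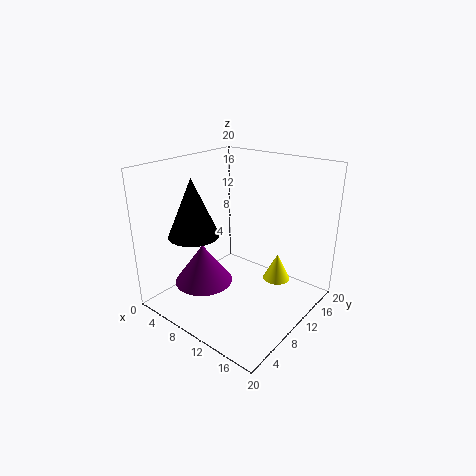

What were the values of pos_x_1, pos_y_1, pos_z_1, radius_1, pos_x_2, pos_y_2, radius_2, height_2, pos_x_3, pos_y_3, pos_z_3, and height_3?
pos_x_1 = 13.5
pos_y_1 = 15
pos_z_1 = 2.5
radius_1 = 2
pos_x_2 = 7
pos_y_2 = 6
radius_2 = 4
height_2 = 5.5
pos_x_3 = 5.5
pos_y_3 = 6
pos_z_3 = 10.5
height_3 = 8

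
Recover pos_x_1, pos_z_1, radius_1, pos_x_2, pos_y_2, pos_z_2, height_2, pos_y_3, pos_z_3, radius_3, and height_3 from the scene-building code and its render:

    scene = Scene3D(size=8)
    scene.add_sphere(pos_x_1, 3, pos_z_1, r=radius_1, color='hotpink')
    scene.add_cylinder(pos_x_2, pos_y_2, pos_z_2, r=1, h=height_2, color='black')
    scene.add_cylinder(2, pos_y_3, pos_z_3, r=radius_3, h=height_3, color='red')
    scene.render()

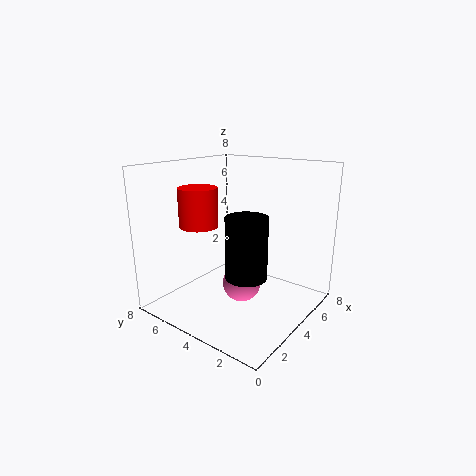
pos_x_1 = 3; pos_z_1 = 2; radius_1 = 1; pos_x_2 = 2; pos_y_2 = 2; pos_z_2 = 3; height_2 = 3; pos_y_3 = 5; pos_z_3 = 5; radius_3 = 1; height_3 = 2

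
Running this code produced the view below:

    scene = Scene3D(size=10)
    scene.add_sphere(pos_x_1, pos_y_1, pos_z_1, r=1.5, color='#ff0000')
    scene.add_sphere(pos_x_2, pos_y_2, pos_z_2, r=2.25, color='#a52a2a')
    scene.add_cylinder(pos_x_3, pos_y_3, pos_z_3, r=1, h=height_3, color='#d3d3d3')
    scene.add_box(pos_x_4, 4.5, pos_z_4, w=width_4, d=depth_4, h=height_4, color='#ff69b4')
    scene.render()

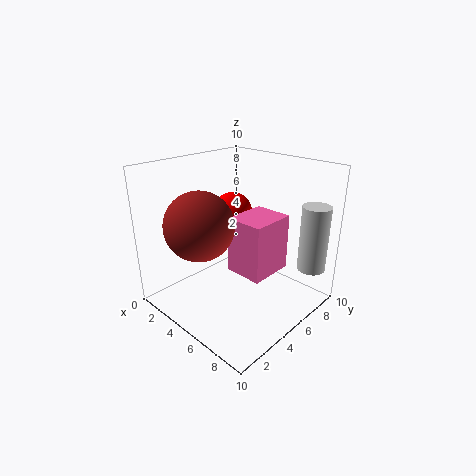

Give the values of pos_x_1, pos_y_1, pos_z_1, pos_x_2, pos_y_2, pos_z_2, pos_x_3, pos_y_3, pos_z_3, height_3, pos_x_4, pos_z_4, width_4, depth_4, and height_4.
pos_x_1 = 2.5, pos_y_1 = 7, pos_z_1 = 5.75, pos_x_2 = 4.25, pos_y_2 = 2.25, pos_z_2 = 6.5, pos_x_3 = 8.75, pos_y_3 = 8.75, pos_z_3 = 2.5, height_3 = 4.75, pos_x_4 = 4.5, pos_z_4 = 2.5, width_4 = 2.75, depth_4 = 3.25, height_4 = 4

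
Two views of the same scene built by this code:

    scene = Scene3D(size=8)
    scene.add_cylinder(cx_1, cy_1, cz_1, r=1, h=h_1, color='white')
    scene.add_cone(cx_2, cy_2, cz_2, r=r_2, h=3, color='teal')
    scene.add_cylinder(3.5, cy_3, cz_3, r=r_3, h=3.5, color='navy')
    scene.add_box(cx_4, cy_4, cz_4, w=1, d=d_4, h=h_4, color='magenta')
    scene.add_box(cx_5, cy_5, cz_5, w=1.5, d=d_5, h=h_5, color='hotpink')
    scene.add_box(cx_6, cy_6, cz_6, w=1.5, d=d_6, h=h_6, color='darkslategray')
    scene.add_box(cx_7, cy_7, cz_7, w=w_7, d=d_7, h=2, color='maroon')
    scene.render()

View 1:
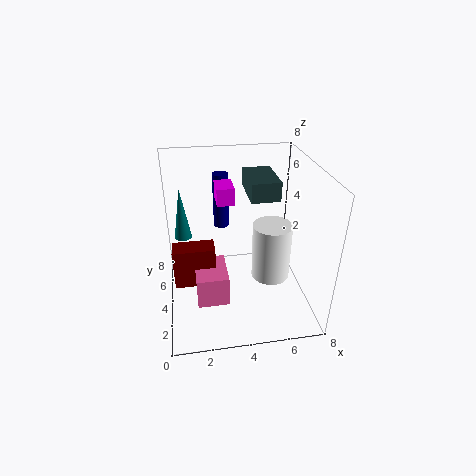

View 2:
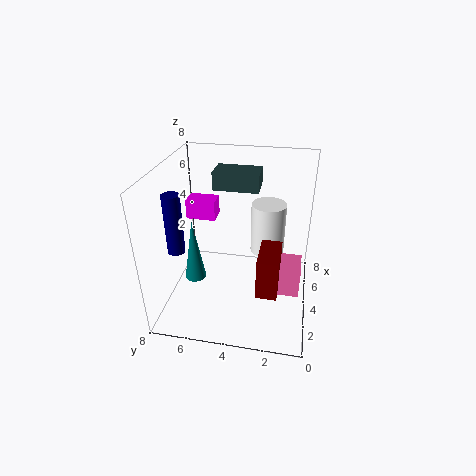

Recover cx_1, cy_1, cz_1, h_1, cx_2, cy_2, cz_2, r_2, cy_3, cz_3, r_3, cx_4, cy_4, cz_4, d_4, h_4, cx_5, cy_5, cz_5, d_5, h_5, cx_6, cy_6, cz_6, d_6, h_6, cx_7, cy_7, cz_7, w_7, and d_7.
cx_1 = 5.5
cy_1 = 2.5
cz_1 = 2.5
h_1 = 3
cx_2 = 1
cy_2 = 5.5
cz_2 = 3.5
r_2 = 0.5
cy_3 = 7.5
cz_3 = 3
r_3 = 0.5
cx_4 = 3
cy_4 = 5
cz_4 = 5.5
d_4 = 1.5
h_4 = 1
cx_5 = 1.5
cy_5 = 0.5
cz_5 = 2.5
d_5 = 2
h_5 = 1.5
cx_6 = 4.5
cy_6 = 3
cz_6 = 6.5
d_6 = 2.5
h_6 = 1
cx_7 = 0.5
cy_7 = 1.5
cz_7 = 3
w_7 = 2
d_7 = 1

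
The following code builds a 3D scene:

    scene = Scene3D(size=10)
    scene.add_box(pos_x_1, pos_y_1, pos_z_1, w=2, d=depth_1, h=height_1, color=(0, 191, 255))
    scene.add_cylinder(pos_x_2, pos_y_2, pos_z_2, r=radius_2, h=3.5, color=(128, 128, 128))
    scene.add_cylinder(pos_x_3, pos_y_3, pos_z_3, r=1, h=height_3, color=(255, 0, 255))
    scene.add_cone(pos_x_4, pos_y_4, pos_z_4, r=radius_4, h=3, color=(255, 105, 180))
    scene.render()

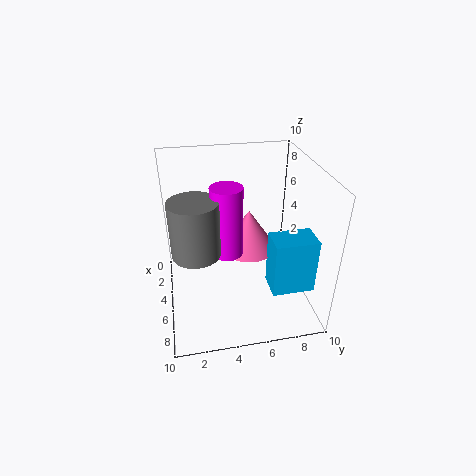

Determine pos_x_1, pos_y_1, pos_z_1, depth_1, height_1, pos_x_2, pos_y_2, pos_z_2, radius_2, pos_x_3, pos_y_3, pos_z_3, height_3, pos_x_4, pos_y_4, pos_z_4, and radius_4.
pos_x_1 = 5.5; pos_y_1 = 7; pos_z_1 = 1.5; depth_1 = 3; height_1 = 4; pos_x_2 = 7; pos_y_2 = 2; pos_z_2 = 5.5; radius_2 = 1.5; pos_x_3 = 6.5; pos_y_3 = 4; pos_z_3 = 5; height_3 = 4.5; pos_x_4 = 4; pos_y_4 = 6; pos_z_4 = 3.5; radius_4 = 2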